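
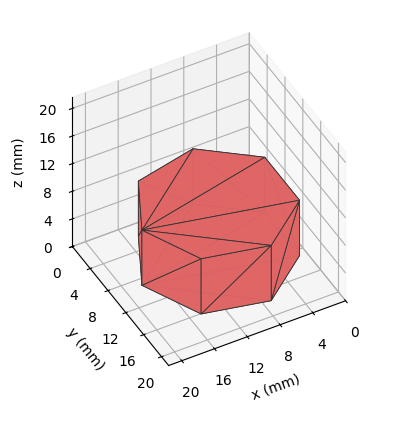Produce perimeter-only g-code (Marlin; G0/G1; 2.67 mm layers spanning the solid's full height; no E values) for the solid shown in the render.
Reading the render: the shape is a regular 7-sided prism (a cylinder approximated with 7 flat sides), circumscribed radius ≈ 9 mm, height ≈ 8 mm (dimensions read to the nearest mm from the axis ticks). For the g-code, the solid's height is divided into equal slices at the stated Δz and each level perimeter traced with G1 moves after a G0 lift.

; perimeter-only toolpath
G21 ; units = mm
G90 ; absolute positioning
G28 ; home
; layer 1
G0 Z2.67
G0 X18.00 Y9.00
G1 X14.61 Y16.04
G1 X7.00 Y17.77
G1 X0.89 Y12.90
G1 X0.89 Y5.10
G1 X7.00 Y0.23
G1 X14.61 Y1.96
G1 X18.00 Y9.00
; layer 2
G0 Z5.33
G0 X18.00 Y9.00
G1 X14.61 Y16.04
G1 X7.00 Y17.77
G1 X0.89 Y12.90
G1 X0.89 Y5.10
G1 X7.00 Y0.23
G1 X14.61 Y1.96
G1 X18.00 Y9.00
; layer 3
G0 Z8.00
G0 X18.00 Y9.00
G1 X14.61 Y16.04
G1 X7.00 Y17.77
G1 X0.89 Y12.90
G1 X0.89 Y5.10
G1 X7.00 Y0.23
G1 X14.61 Y1.96
G1 X18.00 Y9.00
M2 ; end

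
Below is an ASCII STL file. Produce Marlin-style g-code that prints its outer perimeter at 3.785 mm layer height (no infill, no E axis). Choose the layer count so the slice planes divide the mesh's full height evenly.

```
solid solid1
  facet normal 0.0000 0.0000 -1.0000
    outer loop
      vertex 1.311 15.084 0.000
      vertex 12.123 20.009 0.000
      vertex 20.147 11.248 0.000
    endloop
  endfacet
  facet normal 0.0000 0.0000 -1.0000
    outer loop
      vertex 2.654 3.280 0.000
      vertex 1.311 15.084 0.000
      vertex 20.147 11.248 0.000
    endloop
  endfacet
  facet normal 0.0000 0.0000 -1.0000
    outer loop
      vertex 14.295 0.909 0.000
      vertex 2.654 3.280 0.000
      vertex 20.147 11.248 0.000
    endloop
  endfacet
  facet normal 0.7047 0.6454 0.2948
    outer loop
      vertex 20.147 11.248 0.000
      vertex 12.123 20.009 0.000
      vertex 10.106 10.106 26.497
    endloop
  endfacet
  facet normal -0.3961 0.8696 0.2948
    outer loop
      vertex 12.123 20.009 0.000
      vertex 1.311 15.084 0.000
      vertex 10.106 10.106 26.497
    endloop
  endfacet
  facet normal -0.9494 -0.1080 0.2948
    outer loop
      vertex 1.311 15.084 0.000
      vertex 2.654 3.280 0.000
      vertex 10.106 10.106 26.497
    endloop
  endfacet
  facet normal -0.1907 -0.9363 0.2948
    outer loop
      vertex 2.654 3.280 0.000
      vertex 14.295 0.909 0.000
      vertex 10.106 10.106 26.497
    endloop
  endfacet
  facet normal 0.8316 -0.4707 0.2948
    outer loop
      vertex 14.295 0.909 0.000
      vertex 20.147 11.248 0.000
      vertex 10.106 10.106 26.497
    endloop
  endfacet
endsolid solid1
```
; perimeter-only toolpath
G21 ; units = mm
G90 ; absolute positioning
G28 ; home
; layer 1
G0 Z3.785
G0 X18.713 Y11.085
G1 X11.835 Y18.594
G1 X2.567 Y14.373
G1 X3.719 Y4.255
G1 X13.697 Y2.223
G1 X18.713 Y11.085
; layer 2
G0 Z7.571
G0 X17.278 Y10.922
G1 X11.547 Y17.180
G1 X3.824 Y13.662
G1 X4.783 Y5.230
G1 X13.098 Y3.537
G1 X17.278 Y10.922
; layer 3
G0 Z11.356
G0 X15.844 Y10.759
G1 X11.259 Y15.765
G1 X5.080 Y12.951
G1 X5.848 Y6.205
G1 X12.500 Y4.851
G1 X15.844 Y10.759
; layer 4
G0 Z15.141
G0 X14.409 Y10.595
G1 X10.970 Y14.350
G1 X6.337 Y12.239
G1 X6.912 Y7.181
G1 X11.901 Y6.164
G1 X14.409 Y10.595
; layer 5
G0 Z18.926
G0 X12.975 Y10.432
G1 X10.682 Y12.935
G1 X7.593 Y11.528
G1 X7.977 Y8.156
G1 X11.303 Y7.478
G1 X12.975 Y10.432
; layer 6
G0 Z22.712
G0 X11.540 Y10.269
G1 X10.394 Y11.521
G1 X8.850 Y10.817
G1 X9.041 Y9.131
G1 X10.704 Y8.792
G1 X11.540 Y10.269
M2 ; end

The solid is a regular 5-sided pyramid, base circumscribed radius ≈ 10.1 mm, apex at z ≈ 26.5 mm. Slicing at Δz = 3.785 mm — 7 equal slices spanning the solid's height, so layer i sits at z = i·h/7 — gives 6 non-empty perimeters. Each is a 5-segment closed polygon; G0 lifts to the layer z and rapids to the start vertex, then G1 traces the edges. The cross-section shrinks linearly with z (the slice at the apex is degenerate and omitted).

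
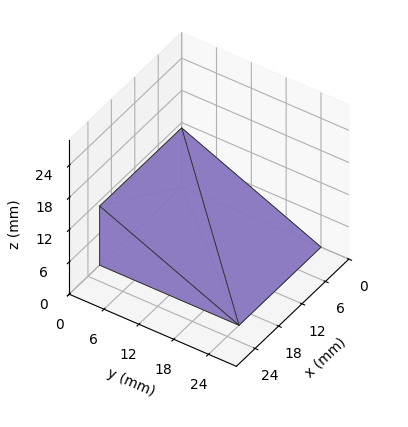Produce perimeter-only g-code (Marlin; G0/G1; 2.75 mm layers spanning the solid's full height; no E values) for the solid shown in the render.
Reading the render: the shape is a wedge (ramp): 21 × 24 mm base, rising to 11 mm along the y=0 edge and sloping linearly to z=0 at y=24 (dimensions read to the nearest mm from the axis ticks). For the g-code, the solid's height is divided into equal slices at the stated Δz and each level perimeter traced with G1 moves after a G0 lift.

; perimeter-only toolpath
G21 ; units = mm
G90 ; absolute positioning
G28 ; home
; layer 1
G0 Z2.75
G0 X0.00 Y0.00
G1 X21.00 Y0.00
G1 X21.00 Y18.00
G1 X0.00 Y18.00
G1 X0.00 Y0.00
; layer 2
G0 Z5.50
G0 X0.00 Y0.00
G1 X21.00 Y0.00
G1 X21.00 Y12.00
G1 X0.00 Y12.00
G1 X0.00 Y0.00
; layer 3
G0 Z8.25
G0 X0.00 Y0.00
G1 X21.00 Y0.00
G1 X21.00 Y6.00
G1 X0.00 Y6.00
G1 X0.00 Y0.00
M2 ; end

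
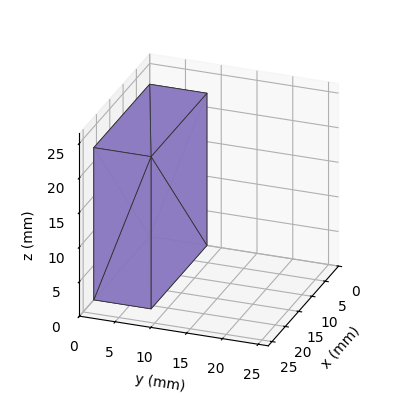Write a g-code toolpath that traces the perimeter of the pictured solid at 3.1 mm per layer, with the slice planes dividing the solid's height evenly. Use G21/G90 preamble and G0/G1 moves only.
Reading the render: the shape is a rectangular box, roughly 21 × 8 mm footprint and 22 mm tall (dimensions read to the nearest mm from the axis ticks). For the g-code, the solid's height is divided into equal slices at the stated Δz and each level perimeter traced with G1 moves after a G0 lift.

; perimeter-only toolpath
G21 ; units = mm
G90 ; absolute positioning
G28 ; home
; layer 1
G0 Z3.1
G0 X0.0 Y0.0
G1 X21.0 Y0.0
G1 X21.0 Y8.0
G1 X0.0 Y8.0
G1 X0.0 Y0.0
; layer 2
G0 Z6.3
G0 X0.0 Y0.0
G1 X21.0 Y0.0
G1 X21.0 Y8.0
G1 X0.0 Y8.0
G1 X0.0 Y0.0
; layer 3
G0 Z9.4
G0 X0.0 Y0.0
G1 X21.0 Y0.0
G1 X21.0 Y8.0
G1 X0.0 Y8.0
G1 X0.0 Y0.0
; layer 4
G0 Z12.6
G0 X0.0 Y0.0
G1 X21.0 Y0.0
G1 X21.0 Y8.0
G1 X0.0 Y8.0
G1 X0.0 Y0.0
; layer 5
G0 Z15.7
G0 X0.0 Y0.0
G1 X21.0 Y0.0
G1 X21.0 Y8.0
G1 X0.0 Y8.0
G1 X0.0 Y0.0
; layer 6
G0 Z18.9
G0 X0.0 Y0.0
G1 X21.0 Y0.0
G1 X21.0 Y8.0
G1 X0.0 Y8.0
G1 X0.0 Y0.0
; layer 7
G0 Z22.0
G0 X0.0 Y0.0
G1 X21.0 Y0.0
G1 X21.0 Y8.0
G1 X0.0 Y8.0
G1 X0.0 Y0.0
M2 ; end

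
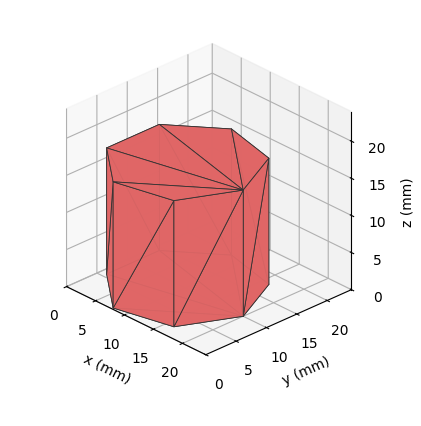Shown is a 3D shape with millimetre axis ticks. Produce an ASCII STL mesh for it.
Reading the render: the shape is a regular 7-sided prism (a cylinder approximated with 7 flat sides), circumscribed radius ≈ 10 mm, height ≈ 17 mm (dimensions read to the nearest mm from the axis ticks). For the STL, each face is triangulated and given an outward normal.

solid part
  facet normal 0.0000 0.0000 -1.0000
    outer loop
      vertex 7.775 19.749 0.000
      vertex 16.235 17.818 0.000
      vertex 20.000 10.000 0.000
    endloop
  endfacet
  facet normal 0.0000 0.0000 -1.0000
    outer loop
      vertex 0.990 14.339 0.000
      vertex 7.775 19.749 0.000
      vertex 20.000 10.000 0.000
    endloop
  endfacet
  facet normal 0.0000 0.0000 -1.0000
    outer loop
      vertex 0.990 5.661 0.000
      vertex 0.990 14.339 0.000
      vertex 20.000 10.000 0.000
    endloop
  endfacet
  facet normal 0.0000 0.0000 -1.0000
    outer loop
      vertex 7.775 0.251 0.000
      vertex 0.990 5.661 0.000
      vertex 20.000 10.000 0.000
    endloop
  endfacet
  facet normal 0.0000 0.0000 -1.0000
    outer loop
      vertex 16.235 2.182 0.000
      vertex 7.775 0.251 0.000
      vertex 20.000 10.000 0.000
    endloop
  endfacet
  facet normal 0.0000 0.0000 1.0000
    outer loop
      vertex 20.000 10.000 17.000
      vertex 16.235 17.818 17.000
      vertex 7.775 19.749 17.000
    endloop
  endfacet
  facet normal 0.0000 0.0000 1.0000
    outer loop
      vertex 20.000 10.000 17.000
      vertex 7.775 19.749 17.000
      vertex 0.990 14.339 17.000
    endloop
  endfacet
  facet normal 0.0000 0.0000 1.0000
    outer loop
      vertex 20.000 10.000 17.000
      vertex 0.990 14.339 17.000
      vertex 0.990 5.661 17.000
    endloop
  endfacet
  facet normal 0.0000 0.0000 1.0000
    outer loop
      vertex 20.000 10.000 17.000
      vertex 0.990 5.661 17.000
      vertex 7.775 0.251 17.000
    endloop
  endfacet
  facet normal 0.0000 0.0000 1.0000
    outer loop
      vertex 20.000 10.000 17.000
      vertex 7.775 0.251 17.000
      vertex 16.235 2.182 17.000
    endloop
  endfacet
  facet normal 0.9010 0.4339 0.0000
    outer loop
      vertex 20.000 10.000 0.000
      vertex 16.235 17.818 0.000
      vertex 16.235 17.818 17.000
    endloop
  endfacet
  facet normal 0.9010 0.4339 0.0000
    outer loop
      vertex 20.000 10.000 0.000
      vertex 16.235 17.818 17.000
      vertex 20.000 10.000 17.000
    endloop
  endfacet
  facet normal 0.2225 0.9749 0.0000
    outer loop
      vertex 16.235 17.818 0.000
      vertex 7.775 19.749 0.000
      vertex 7.775 19.749 17.000
    endloop
  endfacet
  facet normal 0.2225 0.9749 0.0000
    outer loop
      vertex 16.235 17.818 0.000
      vertex 7.775 19.749 17.000
      vertex 16.235 17.818 17.000
    endloop
  endfacet
  facet normal -0.6234 0.7819 0.0000
    outer loop
      vertex 7.775 19.749 0.000
      vertex 0.990 14.339 0.000
      vertex 0.990 14.339 17.000
    endloop
  endfacet
  facet normal -0.6234 0.7819 0.0000
    outer loop
      vertex 7.775 19.749 0.000
      vertex 0.990 14.339 17.000
      vertex 7.775 19.749 17.000
    endloop
  endfacet
  facet normal -1.0000 0.0000 0.0000
    outer loop
      vertex 0.990 14.339 0.000
      vertex 0.990 5.661 0.000
      vertex 0.990 5.661 17.000
    endloop
  endfacet
  facet normal -1.0000 0.0000 0.0000
    outer loop
      vertex 0.990 14.339 0.000
      vertex 0.990 5.661 17.000
      vertex 0.990 14.339 17.000
    endloop
  endfacet
  facet normal -0.6234 -0.7819 0.0000
    outer loop
      vertex 0.990 5.661 0.000
      vertex 7.775 0.251 0.000
      vertex 7.775 0.251 17.000
    endloop
  endfacet
  facet normal -0.6234 -0.7819 0.0000
    outer loop
      vertex 0.990 5.661 0.000
      vertex 7.775 0.251 17.000
      vertex 0.990 5.661 17.000
    endloop
  endfacet
  facet normal 0.2225 -0.9749 0.0000
    outer loop
      vertex 7.775 0.251 0.000
      vertex 16.235 2.182 0.000
      vertex 16.235 2.182 17.000
    endloop
  endfacet
  facet normal 0.2225 -0.9749 0.0000
    outer loop
      vertex 7.775 0.251 0.000
      vertex 16.235 2.182 17.000
      vertex 7.775 0.251 17.000
    endloop
  endfacet
  facet normal 0.9010 -0.4339 0.0000
    outer loop
      vertex 16.235 2.182 0.000
      vertex 20.000 10.000 0.000
      vertex 20.000 10.000 17.000
    endloop
  endfacet
  facet normal 0.9010 -0.4339 0.0000
    outer loop
      vertex 16.235 2.182 0.000
      vertex 20.000 10.000 17.000
      vertex 16.235 2.182 17.000
    endloop
  endfacet
endsolid part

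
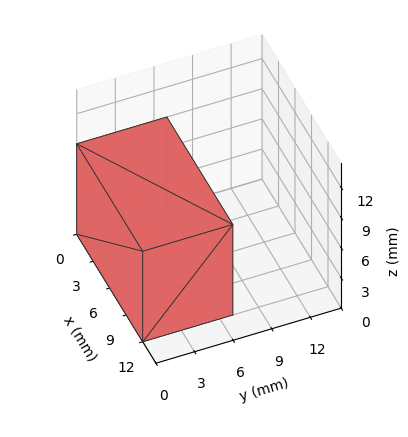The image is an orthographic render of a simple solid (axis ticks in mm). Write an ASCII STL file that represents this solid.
Reading the render: the shape is a rectangular box, roughly 12 × 7 mm footprint and 9 mm tall (dimensions read to the nearest mm from the axis ticks). For the STL, each face is triangulated and given an outward normal.

solid part
  facet normal 0.0000 0.0000 -1.0000
    outer loop
      vertex 12.00 7.00 0.00
      vertex 12.00 0.00 0.00
      vertex 0.00 0.00 0.00
    endloop
  endfacet
  facet normal 0.0000 0.0000 -1.0000
    outer loop
      vertex 0.00 7.00 0.00
      vertex 12.00 7.00 0.00
      vertex 0.00 0.00 0.00
    endloop
  endfacet
  facet normal 0.0000 0.0000 1.0000
    outer loop
      vertex 0.00 0.00 9.00
      vertex 12.00 0.00 9.00
      vertex 12.00 7.00 9.00
    endloop
  endfacet
  facet normal 0.0000 0.0000 1.0000
    outer loop
      vertex 0.00 0.00 9.00
      vertex 12.00 7.00 9.00
      vertex 0.00 7.00 9.00
    endloop
  endfacet
  facet normal 0.0000 -1.0000 0.0000
    outer loop
      vertex 0.00 0.00 0.00
      vertex 12.00 0.00 0.00
      vertex 12.00 0.00 9.00
    endloop
  endfacet
  facet normal 0.0000 -1.0000 0.0000
    outer loop
      vertex 0.00 0.00 0.00
      vertex 12.00 0.00 9.00
      vertex 0.00 0.00 9.00
    endloop
  endfacet
  facet normal 0.0000 1.0000 0.0000
    outer loop
      vertex 12.00 7.00 9.00
      vertex 12.00 7.00 0.00
      vertex 0.00 7.00 0.00
    endloop
  endfacet
  facet normal 0.0000 1.0000 0.0000
    outer loop
      vertex 0.00 7.00 9.00
      vertex 12.00 7.00 9.00
      vertex 0.00 7.00 0.00
    endloop
  endfacet
  facet normal -1.0000 0.0000 0.0000
    outer loop
      vertex 0.00 7.00 9.00
      vertex 0.00 7.00 0.00
      vertex 0.00 0.00 0.00
    endloop
  endfacet
  facet normal -1.0000 0.0000 0.0000
    outer loop
      vertex 0.00 0.00 9.00
      vertex 0.00 7.00 9.00
      vertex 0.00 0.00 0.00
    endloop
  endfacet
  facet normal 1.0000 0.0000 0.0000
    outer loop
      vertex 12.00 0.00 0.00
      vertex 12.00 7.00 0.00
      vertex 12.00 7.00 9.00
    endloop
  endfacet
  facet normal 1.0000 0.0000 0.0000
    outer loop
      vertex 12.00 0.00 0.00
      vertex 12.00 7.00 9.00
      vertex 12.00 0.00 9.00
    endloop
  endfacet
endsolid part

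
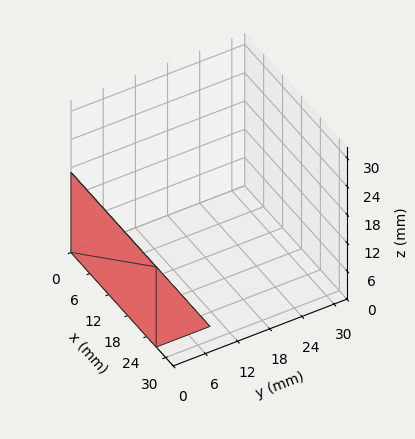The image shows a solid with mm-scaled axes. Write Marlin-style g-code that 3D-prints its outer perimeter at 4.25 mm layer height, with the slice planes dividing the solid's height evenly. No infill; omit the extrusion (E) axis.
Reading the render: the shape is a wedge (ramp): 27 × 10 mm base, rising to 17 mm along the y=0 edge and sloping linearly to z=0 at y=10 (dimensions read to the nearest mm from the axis ticks). For the g-code, the solid's height is divided into equal slices at the stated Δz and each level perimeter traced with G1 moves after a G0 lift.

; perimeter-only toolpath
G21 ; units = mm
G90 ; absolute positioning
G28 ; home
; layer 1
G0 Z4.25
G0 X0.00 Y0.00
G1 X27.00 Y0.00
G1 X27.00 Y7.50
G1 X0.00 Y7.50
G1 X0.00 Y0.00
; layer 2
G0 Z8.50
G0 X0.00 Y0.00
G1 X27.00 Y0.00
G1 X27.00 Y5.00
G1 X0.00 Y5.00
G1 X0.00 Y0.00
; layer 3
G0 Z12.75
G0 X0.00 Y0.00
G1 X27.00 Y0.00
G1 X27.00 Y2.50
G1 X0.00 Y2.50
G1 X0.00 Y0.00
M2 ; end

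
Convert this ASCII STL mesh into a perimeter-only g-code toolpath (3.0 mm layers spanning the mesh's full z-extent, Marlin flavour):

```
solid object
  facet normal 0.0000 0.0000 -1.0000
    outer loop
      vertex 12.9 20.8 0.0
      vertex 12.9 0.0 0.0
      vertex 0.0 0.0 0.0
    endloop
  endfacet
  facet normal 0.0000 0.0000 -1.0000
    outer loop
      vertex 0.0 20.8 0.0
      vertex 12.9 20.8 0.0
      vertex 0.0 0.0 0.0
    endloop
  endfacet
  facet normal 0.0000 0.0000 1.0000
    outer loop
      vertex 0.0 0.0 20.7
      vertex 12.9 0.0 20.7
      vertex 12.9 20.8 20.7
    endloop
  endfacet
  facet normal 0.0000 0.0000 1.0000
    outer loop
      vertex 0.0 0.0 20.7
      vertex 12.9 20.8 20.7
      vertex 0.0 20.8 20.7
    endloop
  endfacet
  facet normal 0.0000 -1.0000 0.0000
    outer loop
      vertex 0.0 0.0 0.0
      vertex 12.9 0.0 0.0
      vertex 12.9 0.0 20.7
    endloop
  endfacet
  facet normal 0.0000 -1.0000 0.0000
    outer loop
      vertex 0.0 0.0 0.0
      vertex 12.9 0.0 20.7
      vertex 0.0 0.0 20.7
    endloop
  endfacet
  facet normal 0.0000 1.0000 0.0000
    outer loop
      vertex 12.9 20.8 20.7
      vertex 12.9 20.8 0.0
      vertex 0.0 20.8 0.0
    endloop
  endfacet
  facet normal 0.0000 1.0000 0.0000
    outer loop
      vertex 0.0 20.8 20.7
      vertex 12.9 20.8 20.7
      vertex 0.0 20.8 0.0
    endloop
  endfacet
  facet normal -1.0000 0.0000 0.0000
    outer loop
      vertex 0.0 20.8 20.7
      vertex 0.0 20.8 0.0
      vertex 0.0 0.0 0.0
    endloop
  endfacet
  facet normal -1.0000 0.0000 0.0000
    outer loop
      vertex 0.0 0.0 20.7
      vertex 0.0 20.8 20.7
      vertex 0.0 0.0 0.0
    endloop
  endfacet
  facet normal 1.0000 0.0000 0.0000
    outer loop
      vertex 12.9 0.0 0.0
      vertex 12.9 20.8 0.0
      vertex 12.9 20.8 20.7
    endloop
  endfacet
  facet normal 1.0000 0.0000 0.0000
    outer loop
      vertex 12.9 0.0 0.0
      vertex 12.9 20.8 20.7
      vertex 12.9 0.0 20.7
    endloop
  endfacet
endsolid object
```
; perimeter-only toolpath
G21 ; units = mm
G90 ; absolute positioning
G28 ; home
; layer 1
G0 Z3.0
G0 X0.0 Y0.0
G1 X12.9 Y0.0
G1 X12.9 Y20.8
G1 X0.0 Y20.8
G1 X0.0 Y0.0
; layer 2
G0 Z5.9
G0 X0.0 Y0.0
G1 X12.9 Y0.0
G1 X12.9 Y20.8
G1 X0.0 Y20.8
G1 X0.0 Y0.0
; layer 3
G0 Z8.9
G0 X0.0 Y0.0
G1 X12.9 Y0.0
G1 X12.9 Y20.8
G1 X0.0 Y20.8
G1 X0.0 Y0.0
; layer 4
G0 Z11.8
G0 X0.0 Y0.0
G1 X12.9 Y0.0
G1 X12.9 Y20.8
G1 X0.0 Y20.8
G1 X0.0 Y0.0
; layer 5
G0 Z14.8
G0 X0.0 Y0.0
G1 X12.9 Y0.0
G1 X12.9 Y20.8
G1 X0.0 Y20.8
G1 X0.0 Y0.0
; layer 6
G0 Z17.7
G0 X0.0 Y0.0
G1 X12.9 Y0.0
G1 X12.9 Y20.8
G1 X0.0 Y20.8
G1 X0.0 Y0.0
; layer 7
G0 Z20.7
G0 X0.0 Y0.0
G1 X12.9 Y0.0
G1 X12.9 Y20.8
G1 X0.0 Y20.8
G1 X0.0 Y0.0
M2 ; end

The solid is a rectangular box, roughly 12.9 × 20.8 mm footprint and 20.7 mm tall. Slicing at Δz = 3.0 mm — 7 equal slices spanning the solid's height, so layer i sits at z = i·h/7 — gives 7 non-empty perimeters. Each is a 4-segment closed polygon; G0 lifts to the layer z and rapids to the start vertex, then G1 traces the edges.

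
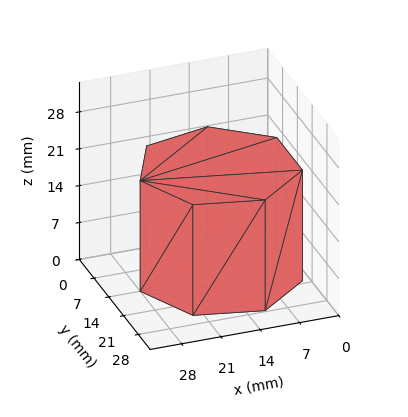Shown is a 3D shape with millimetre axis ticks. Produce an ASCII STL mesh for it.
Reading the render: the shape is a regular 7-sided prism (a cylinder approximated with 7 flat sides), circumscribed radius ≈ 14 mm, height ≈ 21 mm (dimensions read to the nearest mm from the axis ticks). For the STL, each face is triangulated and given an outward normal.

solid part
  facet normal 0.0000 0.0000 -1.0000
    outer loop
      vertex 10.885 27.649 0.000
      vertex 22.729 24.946 0.000
      vertex 28.000 14.000 0.000
    endloop
  endfacet
  facet normal 0.0000 0.0000 -1.0000
    outer loop
      vertex 1.386 20.074 0.000
      vertex 10.885 27.649 0.000
      vertex 28.000 14.000 0.000
    endloop
  endfacet
  facet normal 0.0000 0.0000 -1.0000
    outer loop
      vertex 1.386 7.926 0.000
      vertex 1.386 20.074 0.000
      vertex 28.000 14.000 0.000
    endloop
  endfacet
  facet normal 0.0000 0.0000 -1.0000
    outer loop
      vertex 10.885 0.351 0.000
      vertex 1.386 7.926 0.000
      vertex 28.000 14.000 0.000
    endloop
  endfacet
  facet normal 0.0000 0.0000 -1.0000
    outer loop
      vertex 22.729 3.054 0.000
      vertex 10.885 0.351 0.000
      vertex 28.000 14.000 0.000
    endloop
  endfacet
  facet normal 0.0000 0.0000 1.0000
    outer loop
      vertex 28.000 14.000 21.000
      vertex 22.729 24.946 21.000
      vertex 10.885 27.649 21.000
    endloop
  endfacet
  facet normal 0.0000 0.0000 1.0000
    outer loop
      vertex 28.000 14.000 21.000
      vertex 10.885 27.649 21.000
      vertex 1.386 20.074 21.000
    endloop
  endfacet
  facet normal 0.0000 0.0000 1.0000
    outer loop
      vertex 28.000 14.000 21.000
      vertex 1.386 20.074 21.000
      vertex 1.386 7.926 21.000
    endloop
  endfacet
  facet normal 0.0000 0.0000 1.0000
    outer loop
      vertex 28.000 14.000 21.000
      vertex 1.386 7.926 21.000
      vertex 10.885 0.351 21.000
    endloop
  endfacet
  facet normal 0.0000 0.0000 1.0000
    outer loop
      vertex 28.000 14.000 21.000
      vertex 10.885 0.351 21.000
      vertex 22.729 3.054 21.000
    endloop
  endfacet
  facet normal 0.9010 0.4339 0.0000
    outer loop
      vertex 28.000 14.000 0.000
      vertex 22.729 24.946 0.000
      vertex 22.729 24.946 21.000
    endloop
  endfacet
  facet normal 0.9010 0.4339 0.0000
    outer loop
      vertex 28.000 14.000 0.000
      vertex 22.729 24.946 21.000
      vertex 28.000 14.000 21.000
    endloop
  endfacet
  facet normal 0.2225 0.9749 0.0000
    outer loop
      vertex 22.729 24.946 0.000
      vertex 10.885 27.649 0.000
      vertex 10.885 27.649 21.000
    endloop
  endfacet
  facet normal 0.2225 0.9749 0.0000
    outer loop
      vertex 22.729 24.946 0.000
      vertex 10.885 27.649 21.000
      vertex 22.729 24.946 21.000
    endloop
  endfacet
  facet normal -0.6235 0.7818 0.0000
    outer loop
      vertex 10.885 27.649 0.000
      vertex 1.386 20.074 0.000
      vertex 1.386 20.074 21.000
    endloop
  endfacet
  facet normal -0.6235 0.7818 0.0000
    outer loop
      vertex 10.885 27.649 0.000
      vertex 1.386 20.074 21.000
      vertex 10.885 27.649 21.000
    endloop
  endfacet
  facet normal -1.0000 0.0000 0.0000
    outer loop
      vertex 1.386 20.074 0.000
      vertex 1.386 7.926 0.000
      vertex 1.386 7.926 21.000
    endloop
  endfacet
  facet normal -1.0000 0.0000 0.0000
    outer loop
      vertex 1.386 20.074 0.000
      vertex 1.386 7.926 21.000
      vertex 1.386 20.074 21.000
    endloop
  endfacet
  facet normal -0.6235 -0.7818 0.0000
    outer loop
      vertex 1.386 7.926 0.000
      vertex 10.885 0.351 0.000
      vertex 10.885 0.351 21.000
    endloop
  endfacet
  facet normal -0.6235 -0.7818 0.0000
    outer loop
      vertex 1.386 7.926 0.000
      vertex 10.885 0.351 21.000
      vertex 1.386 7.926 21.000
    endloop
  endfacet
  facet normal 0.2225 -0.9749 0.0000
    outer loop
      vertex 10.885 0.351 0.000
      vertex 22.729 3.054 0.000
      vertex 22.729 3.054 21.000
    endloop
  endfacet
  facet normal 0.2225 -0.9749 0.0000
    outer loop
      vertex 10.885 0.351 0.000
      vertex 22.729 3.054 21.000
      vertex 10.885 0.351 21.000
    endloop
  endfacet
  facet normal 0.9010 -0.4339 0.0000
    outer loop
      vertex 22.729 3.054 0.000
      vertex 28.000 14.000 0.000
      vertex 28.000 14.000 21.000
    endloop
  endfacet
  facet normal 0.9010 -0.4339 0.0000
    outer loop
      vertex 22.729 3.054 0.000
      vertex 28.000 14.000 21.000
      vertex 22.729 3.054 21.000
    endloop
  endfacet
endsolid part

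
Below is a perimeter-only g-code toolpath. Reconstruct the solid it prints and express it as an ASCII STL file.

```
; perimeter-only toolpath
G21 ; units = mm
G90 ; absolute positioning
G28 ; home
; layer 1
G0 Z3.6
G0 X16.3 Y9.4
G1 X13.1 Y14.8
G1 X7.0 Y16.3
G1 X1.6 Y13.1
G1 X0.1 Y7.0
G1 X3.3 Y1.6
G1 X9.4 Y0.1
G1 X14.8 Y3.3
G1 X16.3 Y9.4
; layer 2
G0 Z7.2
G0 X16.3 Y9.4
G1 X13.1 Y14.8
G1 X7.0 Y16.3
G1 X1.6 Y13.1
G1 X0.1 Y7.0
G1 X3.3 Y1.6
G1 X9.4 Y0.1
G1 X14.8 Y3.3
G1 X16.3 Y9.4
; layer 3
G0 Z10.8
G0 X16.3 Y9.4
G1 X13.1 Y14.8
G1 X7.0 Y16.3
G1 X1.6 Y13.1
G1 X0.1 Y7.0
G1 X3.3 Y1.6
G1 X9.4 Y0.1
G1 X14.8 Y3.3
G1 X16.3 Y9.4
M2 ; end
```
solid part
  facet normal 0.0000 0.0000 -1.0000
    outer loop
      vertex 7.0 16.3 0.0
      vertex 13.1 14.8 0.0
      vertex 16.3 9.4 0.0
    endloop
  endfacet
  facet normal 0.0000 0.0000 -1.0000
    outer loop
      vertex 1.6 13.1 0.0
      vertex 7.0 16.3 0.0
      vertex 16.3 9.4 0.0
    endloop
  endfacet
  facet normal 0.0000 0.0000 -1.0000
    outer loop
      vertex 0.1 7.0 0.0
      vertex 1.6 13.1 0.0
      vertex 16.3 9.4 0.0
    endloop
  endfacet
  facet normal 0.0000 0.0000 -1.0000
    outer loop
      vertex 3.3 1.6 0.0
      vertex 0.1 7.0 0.0
      vertex 16.3 9.4 0.0
    endloop
  endfacet
  facet normal 0.0000 0.0000 -1.0000
    outer loop
      vertex 9.4 0.1 0.0
      vertex 3.3 1.6 0.0
      vertex 16.3 9.4 0.0
    endloop
  endfacet
  facet normal 0.0000 0.0000 -1.0000
    outer loop
      vertex 14.8 3.3 0.0
      vertex 9.4 0.1 0.0
      vertex 16.3 9.4 0.0
    endloop
  endfacet
  facet normal 0.0000 0.0000 1.0000
    outer loop
      vertex 16.3 9.4 10.8
      vertex 13.1 14.8 10.8
      vertex 7.0 16.3 10.8
    endloop
  endfacet
  facet normal 0.0000 0.0000 1.0000
    outer loop
      vertex 16.3 9.4 10.8
      vertex 7.0 16.3 10.8
      vertex 1.6 13.1 10.8
    endloop
  endfacet
  facet normal 0.0000 0.0000 1.0000
    outer loop
      vertex 16.3 9.4 10.8
      vertex 1.6 13.1 10.8
      vertex 0.1 7.0 10.8
    endloop
  endfacet
  facet normal 0.0000 0.0000 1.0000
    outer loop
      vertex 16.3 9.4 10.8
      vertex 0.1 7.0 10.8
      vertex 3.3 1.6 10.8
    endloop
  endfacet
  facet normal 0.0000 0.0000 1.0000
    outer loop
      vertex 16.3 9.4 10.8
      vertex 3.3 1.6 10.8
      vertex 9.4 0.1 10.8
    endloop
  endfacet
  facet normal 0.0000 0.0000 1.0000
    outer loop
      vertex 16.3 9.4 10.8
      vertex 9.4 0.1 10.8
      vertex 14.8 3.3 10.8
    endloop
  endfacet
  facet normal 0.8603 0.5098 0.0000
    outer loop
      vertex 16.3 9.4 0.0
      vertex 13.1 14.8 0.0
      vertex 13.1 14.8 10.8
    endloop
  endfacet
  facet normal 0.8603 0.5098 0.0000
    outer loop
      vertex 16.3 9.4 0.0
      vertex 13.1 14.8 10.8
      vertex 16.3 9.4 10.8
    endloop
  endfacet
  facet normal 0.2388 0.9711 0.0000
    outer loop
      vertex 13.1 14.8 0.0
      vertex 7.0 16.3 0.0
      vertex 7.0 16.3 10.8
    endloop
  endfacet
  facet normal 0.2388 0.9711 0.0000
    outer loop
      vertex 13.1 14.8 0.0
      vertex 7.0 16.3 10.8
      vertex 13.1 14.8 10.8
    endloop
  endfacet
  facet normal -0.5098 0.8603 0.0000
    outer loop
      vertex 7.0 16.3 0.0
      vertex 1.6 13.1 0.0
      vertex 1.6 13.1 10.8
    endloop
  endfacet
  facet normal -0.5098 0.8603 0.0000
    outer loop
      vertex 7.0 16.3 0.0
      vertex 1.6 13.1 10.8
      vertex 7.0 16.3 10.8
    endloop
  endfacet
  facet normal -0.9711 0.2388 0.0000
    outer loop
      vertex 1.6 13.1 0.0
      vertex 0.1 7.0 0.0
      vertex 0.1 7.0 10.8
    endloop
  endfacet
  facet normal -0.9711 0.2388 0.0000
    outer loop
      vertex 1.6 13.1 0.0
      vertex 0.1 7.0 10.8
      vertex 1.6 13.1 10.8
    endloop
  endfacet
  facet normal -0.8603 -0.5098 0.0000
    outer loop
      vertex 0.1 7.0 0.0
      vertex 3.3 1.6 0.0
      vertex 3.3 1.6 10.8
    endloop
  endfacet
  facet normal -0.8603 -0.5098 0.0000
    outer loop
      vertex 0.1 7.0 0.0
      vertex 3.3 1.6 10.8
      vertex 0.1 7.0 10.8
    endloop
  endfacet
  facet normal -0.2388 -0.9711 0.0000
    outer loop
      vertex 3.3 1.6 0.0
      vertex 9.4 0.1 0.0
      vertex 9.4 0.1 10.8
    endloop
  endfacet
  facet normal -0.2388 -0.9711 0.0000
    outer loop
      vertex 3.3 1.6 0.0
      vertex 9.4 0.1 10.8
      vertex 3.3 1.6 10.8
    endloop
  endfacet
  facet normal 0.5098 -0.8603 0.0000
    outer loop
      vertex 9.4 0.1 0.0
      vertex 14.8 3.3 0.0
      vertex 14.8 3.3 10.8
    endloop
  endfacet
  facet normal 0.5098 -0.8603 0.0000
    outer loop
      vertex 9.4 0.1 0.0
      vertex 14.8 3.3 10.8
      vertex 9.4 0.1 10.8
    endloop
  endfacet
  facet normal 0.9711 -0.2388 0.0000
    outer loop
      vertex 14.8 3.3 0.0
      vertex 16.3 9.4 0.0
      vertex 16.3 9.4 10.8
    endloop
  endfacet
  facet normal 0.9711 -0.2388 0.0000
    outer loop
      vertex 14.8 3.3 0.0
      vertex 16.3 9.4 10.8
      vertex 14.8 3.3 10.8
    endloop
  endfacet
endsolid part

The G0 Z moves step by Δz≈3.6 mm. Every layer's G1 loop is the same polygon, so the solid is a straight extrusion of it from z=0 to z≈10.8. Closing with flat bottom and top caps and triangulating gives 28 facets — a regular 8-sided prism (a cylinder approximated with 8 flat sides), circumscribed radius ≈ 8.2 mm, height ≈ 10.8 mm.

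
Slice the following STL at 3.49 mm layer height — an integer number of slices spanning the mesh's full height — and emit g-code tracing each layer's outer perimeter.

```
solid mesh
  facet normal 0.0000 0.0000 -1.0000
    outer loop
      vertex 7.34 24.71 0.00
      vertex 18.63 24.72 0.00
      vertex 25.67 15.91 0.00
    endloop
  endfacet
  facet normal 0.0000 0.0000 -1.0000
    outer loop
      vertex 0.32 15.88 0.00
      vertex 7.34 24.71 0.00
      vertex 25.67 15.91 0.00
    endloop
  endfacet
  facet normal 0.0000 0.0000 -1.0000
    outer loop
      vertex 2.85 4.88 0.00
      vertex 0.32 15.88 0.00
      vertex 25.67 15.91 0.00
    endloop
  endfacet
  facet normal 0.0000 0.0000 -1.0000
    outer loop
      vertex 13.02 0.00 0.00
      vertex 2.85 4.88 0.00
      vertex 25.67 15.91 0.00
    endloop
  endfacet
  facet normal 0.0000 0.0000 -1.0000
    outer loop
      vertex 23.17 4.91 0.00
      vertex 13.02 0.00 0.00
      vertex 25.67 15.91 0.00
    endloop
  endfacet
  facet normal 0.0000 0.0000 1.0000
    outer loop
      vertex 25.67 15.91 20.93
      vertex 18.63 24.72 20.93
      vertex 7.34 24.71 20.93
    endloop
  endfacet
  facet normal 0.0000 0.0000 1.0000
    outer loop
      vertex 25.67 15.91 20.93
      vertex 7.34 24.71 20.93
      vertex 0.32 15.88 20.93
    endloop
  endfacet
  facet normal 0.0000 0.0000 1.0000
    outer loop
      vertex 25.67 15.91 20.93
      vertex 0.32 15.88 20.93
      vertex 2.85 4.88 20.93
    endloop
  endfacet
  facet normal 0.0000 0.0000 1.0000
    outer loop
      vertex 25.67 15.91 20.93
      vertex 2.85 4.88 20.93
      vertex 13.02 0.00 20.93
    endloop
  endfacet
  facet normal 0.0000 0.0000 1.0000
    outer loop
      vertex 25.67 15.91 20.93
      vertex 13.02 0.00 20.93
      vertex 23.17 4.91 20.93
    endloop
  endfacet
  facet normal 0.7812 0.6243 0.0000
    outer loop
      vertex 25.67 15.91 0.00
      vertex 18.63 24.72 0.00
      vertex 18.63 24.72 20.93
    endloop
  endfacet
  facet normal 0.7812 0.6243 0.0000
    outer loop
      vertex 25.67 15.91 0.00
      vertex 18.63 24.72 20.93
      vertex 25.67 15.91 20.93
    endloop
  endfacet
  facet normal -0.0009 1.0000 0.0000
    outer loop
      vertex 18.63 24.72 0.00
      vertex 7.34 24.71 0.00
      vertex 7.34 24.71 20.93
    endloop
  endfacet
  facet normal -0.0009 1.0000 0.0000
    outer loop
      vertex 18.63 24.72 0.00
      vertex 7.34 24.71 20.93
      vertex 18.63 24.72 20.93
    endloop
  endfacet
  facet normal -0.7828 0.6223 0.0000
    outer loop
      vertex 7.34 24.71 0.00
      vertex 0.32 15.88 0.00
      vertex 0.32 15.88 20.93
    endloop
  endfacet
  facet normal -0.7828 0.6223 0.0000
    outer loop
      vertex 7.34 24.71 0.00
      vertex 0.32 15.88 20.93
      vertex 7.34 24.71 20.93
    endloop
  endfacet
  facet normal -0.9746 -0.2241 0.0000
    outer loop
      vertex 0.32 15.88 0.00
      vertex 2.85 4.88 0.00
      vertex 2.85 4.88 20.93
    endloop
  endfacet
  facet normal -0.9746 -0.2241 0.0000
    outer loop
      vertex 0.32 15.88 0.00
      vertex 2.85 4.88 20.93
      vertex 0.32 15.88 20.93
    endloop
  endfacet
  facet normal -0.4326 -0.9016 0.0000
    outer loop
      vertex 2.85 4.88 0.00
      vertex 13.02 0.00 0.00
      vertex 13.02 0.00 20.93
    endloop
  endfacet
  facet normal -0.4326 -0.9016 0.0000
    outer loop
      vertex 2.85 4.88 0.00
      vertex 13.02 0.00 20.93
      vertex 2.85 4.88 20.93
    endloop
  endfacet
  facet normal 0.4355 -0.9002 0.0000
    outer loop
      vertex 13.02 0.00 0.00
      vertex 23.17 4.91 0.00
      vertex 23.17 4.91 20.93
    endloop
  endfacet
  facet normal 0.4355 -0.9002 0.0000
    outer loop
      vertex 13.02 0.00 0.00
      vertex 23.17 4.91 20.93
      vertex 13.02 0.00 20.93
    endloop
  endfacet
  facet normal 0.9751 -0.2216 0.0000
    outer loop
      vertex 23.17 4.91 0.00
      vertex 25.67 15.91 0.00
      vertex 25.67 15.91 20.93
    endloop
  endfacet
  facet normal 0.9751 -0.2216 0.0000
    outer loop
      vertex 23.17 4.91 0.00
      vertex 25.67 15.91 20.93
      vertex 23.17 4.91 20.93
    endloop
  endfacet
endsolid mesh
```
; perimeter-only toolpath
G21 ; units = mm
G90 ; absolute positioning
G28 ; home
; layer 1
G0 Z3.49
G0 X25.67 Y15.91
G1 X18.63 Y24.72
G1 X7.34 Y24.71
G1 X0.32 Y15.88
G1 X2.85 Y4.88
G1 X13.02 Y0.00
G1 X23.17 Y4.91
G1 X25.67 Y15.91
; layer 2
G0 Z6.98
G0 X25.67 Y15.91
G1 X18.63 Y24.72
G1 X7.34 Y24.71
G1 X0.32 Y15.88
G1 X2.85 Y4.88
G1 X13.02 Y0.00
G1 X23.17 Y4.91
G1 X25.67 Y15.91
; layer 3
G0 Z10.46
G0 X25.67 Y15.91
G1 X18.63 Y24.72
G1 X7.34 Y24.71
G1 X0.32 Y15.88
G1 X2.85 Y4.88
G1 X13.02 Y0.00
G1 X23.17 Y4.91
G1 X25.67 Y15.91
; layer 4
G0 Z13.95
G0 X25.67 Y15.91
G1 X18.63 Y24.72
G1 X7.34 Y24.71
G1 X0.32 Y15.88
G1 X2.85 Y4.88
G1 X13.02 Y0.00
G1 X23.17 Y4.91
G1 X25.67 Y15.91
; layer 5
G0 Z17.44
G0 X25.67 Y15.91
G1 X18.63 Y24.72
G1 X7.34 Y24.71
G1 X0.32 Y15.88
G1 X2.85 Y4.88
G1 X13.02 Y0.00
G1 X23.17 Y4.91
G1 X25.67 Y15.91
; layer 6
G0 Z20.93
G0 X25.67 Y15.91
G1 X18.63 Y24.72
G1 X7.34 Y24.71
G1 X0.32 Y15.88
G1 X2.85 Y4.88
G1 X13.02 Y0.00
G1 X23.17 Y4.91
G1 X25.67 Y15.91
M2 ; end

The solid is a regular 7-sided prism (a cylinder approximated with 7 flat sides), circumscribed radius ≈ 13 mm, height ≈ 20.9 mm. Slicing at Δz = 3.49 mm — 6 equal slices spanning the solid's height, so layer i sits at z = i·h/6 — gives 6 non-empty perimeters. Each is a 7-segment closed polygon; G0 lifts to the layer z and rapids to the start vertex, then G1 traces the edges.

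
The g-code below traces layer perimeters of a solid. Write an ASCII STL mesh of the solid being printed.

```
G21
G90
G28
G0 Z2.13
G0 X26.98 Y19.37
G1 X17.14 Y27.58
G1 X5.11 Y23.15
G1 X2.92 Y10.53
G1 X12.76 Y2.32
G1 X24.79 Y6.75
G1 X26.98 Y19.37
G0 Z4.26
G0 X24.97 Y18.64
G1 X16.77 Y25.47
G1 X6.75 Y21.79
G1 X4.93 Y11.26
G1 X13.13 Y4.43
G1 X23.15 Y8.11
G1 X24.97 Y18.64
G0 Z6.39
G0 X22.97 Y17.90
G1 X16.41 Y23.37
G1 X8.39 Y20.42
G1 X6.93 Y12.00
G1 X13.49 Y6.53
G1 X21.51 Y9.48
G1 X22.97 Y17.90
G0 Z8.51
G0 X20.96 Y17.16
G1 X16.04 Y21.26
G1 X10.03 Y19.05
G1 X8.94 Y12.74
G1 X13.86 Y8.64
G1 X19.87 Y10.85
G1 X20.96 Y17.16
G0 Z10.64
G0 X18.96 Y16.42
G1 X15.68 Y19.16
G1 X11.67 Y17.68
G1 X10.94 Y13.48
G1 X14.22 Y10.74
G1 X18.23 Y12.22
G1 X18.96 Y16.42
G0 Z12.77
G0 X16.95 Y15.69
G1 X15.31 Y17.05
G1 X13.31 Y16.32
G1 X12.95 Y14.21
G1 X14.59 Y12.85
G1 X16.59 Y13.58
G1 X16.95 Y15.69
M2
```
solid part
  facet normal 0.0000 0.0000 -1.0000
    outer loop
      vertex 3.47 24.52 0.00
      vertex 17.50 29.68 0.00
      vertex 28.98 20.11 0.00
    endloop
  endfacet
  facet normal 0.0000 0.0000 -1.0000
    outer loop
      vertex 0.92 9.79 0.00
      vertex 3.47 24.52 0.00
      vertex 28.98 20.11 0.00
    endloop
  endfacet
  facet normal 0.0000 0.0000 -1.0000
    outer loop
      vertex 12.40 0.22 0.00
      vertex 0.92 9.79 0.00
      vertex 28.98 20.11 0.00
    endloop
  endfacet
  facet normal 0.0000 0.0000 -1.0000
    outer loop
      vertex 26.43 5.38 0.00
      vertex 12.40 0.22 0.00
      vertex 28.98 20.11 0.00
    endloop
  endfacet
  facet normal 0.4833 0.5798 0.6559
    outer loop
      vertex 28.98 20.11 0.00
      vertex 17.50 29.68 0.00
      vertex 14.95 14.95 14.90
    endloop
  endfacet
  facet normal -0.2606 0.7085 0.6558
    outer loop
      vertex 17.50 29.68 0.00
      vertex 3.47 24.52 0.00
      vertex 14.95 14.95 14.90
    endloop
  endfacet
  facet normal -0.7439 0.1288 0.6558
    outer loop
      vertex 3.47 24.52 0.00
      vertex 0.92 9.79 0.00
      vertex 14.95 14.95 14.90
    endloop
  endfacet
  facet normal -0.4833 -0.5798 0.6559
    outer loop
      vertex 0.92 9.79 0.00
      vertex 12.40 0.22 0.00
      vertex 14.95 14.95 14.90
    endloop
  endfacet
  facet normal 0.2606 -0.7085 0.6558
    outer loop
      vertex 12.40 0.22 0.00
      vertex 26.43 5.38 0.00
      vertex 14.95 14.95 14.90
    endloop
  endfacet
  facet normal 0.7439 -0.1288 0.6558
    outer loop
      vertex 26.43 5.38 0.00
      vertex 28.98 20.11 0.00
      vertex 14.95 14.95 14.90
    endloop
  endfacet
endsolid part

The G0 Z moves step by Δz≈2.13 mm. The G1 loops shrink linearly with z, so the solid tapers from its base footprint up to z≈14.9. Closing with a flat bottom cap and the tapered top and triangulating gives 10 facets — a regular 6-sided pyramid, base circumscribed radius ≈ 14.9 mm, apex at z ≈ 14.9 mm.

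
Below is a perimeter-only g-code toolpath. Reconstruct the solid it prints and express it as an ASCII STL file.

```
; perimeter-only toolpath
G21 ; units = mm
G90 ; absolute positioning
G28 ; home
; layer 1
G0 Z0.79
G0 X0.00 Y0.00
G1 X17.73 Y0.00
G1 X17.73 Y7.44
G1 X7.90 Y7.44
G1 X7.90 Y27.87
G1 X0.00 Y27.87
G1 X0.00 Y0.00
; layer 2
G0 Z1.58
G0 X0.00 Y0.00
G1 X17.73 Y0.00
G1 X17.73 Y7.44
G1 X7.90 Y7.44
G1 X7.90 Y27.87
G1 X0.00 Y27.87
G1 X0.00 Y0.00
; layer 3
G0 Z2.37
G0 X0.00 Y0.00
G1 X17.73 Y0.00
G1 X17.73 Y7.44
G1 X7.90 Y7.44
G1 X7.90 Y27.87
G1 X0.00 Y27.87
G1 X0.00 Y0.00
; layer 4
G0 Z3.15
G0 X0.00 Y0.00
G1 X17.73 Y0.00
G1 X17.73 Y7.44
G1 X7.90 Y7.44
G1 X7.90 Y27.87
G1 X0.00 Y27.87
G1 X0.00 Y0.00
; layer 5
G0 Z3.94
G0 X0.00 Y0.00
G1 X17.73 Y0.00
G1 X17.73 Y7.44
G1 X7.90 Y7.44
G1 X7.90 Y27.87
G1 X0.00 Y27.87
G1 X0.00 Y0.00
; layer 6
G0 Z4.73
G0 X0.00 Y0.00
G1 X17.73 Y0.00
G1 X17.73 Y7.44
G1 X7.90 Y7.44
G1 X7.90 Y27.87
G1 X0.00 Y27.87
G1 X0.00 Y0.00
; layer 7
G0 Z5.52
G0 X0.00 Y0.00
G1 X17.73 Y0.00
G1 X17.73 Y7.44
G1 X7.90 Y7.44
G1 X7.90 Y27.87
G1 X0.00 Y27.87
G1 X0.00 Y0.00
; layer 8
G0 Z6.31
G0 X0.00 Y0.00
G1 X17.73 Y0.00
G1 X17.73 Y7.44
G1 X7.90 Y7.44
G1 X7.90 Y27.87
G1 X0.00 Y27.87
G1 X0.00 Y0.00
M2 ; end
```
solid part
  facet normal 0.0000 0.0000 -1.0000
    outer loop
      vertex 17.73 7.44 0.00
      vertex 17.73 0.00 0.00
      vertex 0.00 0.00 0.00
    endloop
  endfacet
  facet normal 0.0000 0.0000 -1.0000
    outer loop
      vertex 7.90 7.44 0.00
      vertex 17.73 7.44 0.00
      vertex 0.00 0.00 0.00
    endloop
  endfacet
  facet normal 0.0000 0.0000 -1.0000
    outer loop
      vertex 7.90 27.87 0.00
      vertex 7.90 7.44 0.00
      vertex 0.00 0.00 0.00
    endloop
  endfacet
  facet normal 0.0000 0.0000 -1.0000
    outer loop
      vertex 0.00 27.87 0.00
      vertex 7.90 27.87 0.00
      vertex 0.00 0.00 0.00
    endloop
  endfacet
  facet normal 0.0000 0.0000 1.0000
    outer loop
      vertex 0.00 0.00 6.31
      vertex 17.73 0.00 6.31
      vertex 17.73 7.44 6.31
    endloop
  endfacet
  facet normal 0.0000 0.0000 1.0000
    outer loop
      vertex 0.00 0.00 6.31
      vertex 17.73 7.44 6.31
      vertex 7.90 7.44 6.31
    endloop
  endfacet
  facet normal 0.0000 0.0000 1.0000
    outer loop
      vertex 0.00 0.00 6.31
      vertex 7.90 7.44 6.31
      vertex 7.90 27.87 6.31
    endloop
  endfacet
  facet normal 0.0000 0.0000 1.0000
    outer loop
      vertex 0.00 0.00 6.31
      vertex 7.90 27.87 6.31
      vertex 0.00 27.87 6.31
    endloop
  endfacet
  facet normal 0.0000 -1.0000 0.0000
    outer loop
      vertex 0.00 0.00 0.00
      vertex 17.73 0.00 0.00
      vertex 17.73 0.00 6.31
    endloop
  endfacet
  facet normal 0.0000 -1.0000 0.0000
    outer loop
      vertex 0.00 0.00 0.00
      vertex 17.73 0.00 6.31
      vertex 0.00 0.00 6.31
    endloop
  endfacet
  facet normal 1.0000 0.0000 0.0000
    outer loop
      vertex 17.73 0.00 0.00
      vertex 17.73 7.44 0.00
      vertex 17.73 7.44 6.31
    endloop
  endfacet
  facet normal 1.0000 0.0000 0.0000
    outer loop
      vertex 17.73 0.00 0.00
      vertex 17.73 7.44 6.31
      vertex 17.73 0.00 6.31
    endloop
  endfacet
  facet normal 0.0000 1.0000 0.0000
    outer loop
      vertex 17.73 7.44 0.00
      vertex 7.90 7.44 0.00
      vertex 7.90 7.44 6.31
    endloop
  endfacet
  facet normal 0.0000 1.0000 0.0000
    outer loop
      vertex 17.73 7.44 0.00
      vertex 7.90 7.44 6.31
      vertex 17.73 7.44 6.31
    endloop
  endfacet
  facet normal 1.0000 0.0000 0.0000
    outer loop
      vertex 7.90 7.44 0.00
      vertex 7.90 27.87 0.00
      vertex 7.90 27.87 6.31
    endloop
  endfacet
  facet normal 1.0000 0.0000 0.0000
    outer loop
      vertex 7.90 7.44 0.00
      vertex 7.90 27.87 6.31
      vertex 7.90 7.44 6.31
    endloop
  endfacet
  facet normal 0.0000 1.0000 0.0000
    outer loop
      vertex 7.90 27.87 0.00
      vertex 0.00 27.87 0.00
      vertex 0.00 27.87 6.31
    endloop
  endfacet
  facet normal 0.0000 1.0000 0.0000
    outer loop
      vertex 7.90 27.87 0.00
      vertex 0.00 27.87 6.31
      vertex 7.90 27.87 6.31
    endloop
  endfacet
  facet normal -1.0000 0.0000 0.0000
    outer loop
      vertex 0.00 27.87 0.00
      vertex 0.00 0.00 0.00
      vertex 0.00 0.00 6.31
    endloop
  endfacet
  facet normal -1.0000 0.0000 0.0000
    outer loop
      vertex 0.00 27.87 0.00
      vertex 0.00 0.00 6.31
      vertex 0.00 27.87 6.31
    endloop
  endfacet
endsolid part

The G0 Z moves step by Δz≈0.79 mm. Every layer's G1 loop is the same polygon, so the solid is a straight extrusion of it from z=0 to z≈6.31. Closing with flat bottom and top caps and triangulating gives 20 facets — an L-shaped prism: outer 17.7 × 27.9 mm, arm thicknesses ≈ 7.44 mm (horizontal) and 7.9 mm (vertical), extruded 6.31 mm in z.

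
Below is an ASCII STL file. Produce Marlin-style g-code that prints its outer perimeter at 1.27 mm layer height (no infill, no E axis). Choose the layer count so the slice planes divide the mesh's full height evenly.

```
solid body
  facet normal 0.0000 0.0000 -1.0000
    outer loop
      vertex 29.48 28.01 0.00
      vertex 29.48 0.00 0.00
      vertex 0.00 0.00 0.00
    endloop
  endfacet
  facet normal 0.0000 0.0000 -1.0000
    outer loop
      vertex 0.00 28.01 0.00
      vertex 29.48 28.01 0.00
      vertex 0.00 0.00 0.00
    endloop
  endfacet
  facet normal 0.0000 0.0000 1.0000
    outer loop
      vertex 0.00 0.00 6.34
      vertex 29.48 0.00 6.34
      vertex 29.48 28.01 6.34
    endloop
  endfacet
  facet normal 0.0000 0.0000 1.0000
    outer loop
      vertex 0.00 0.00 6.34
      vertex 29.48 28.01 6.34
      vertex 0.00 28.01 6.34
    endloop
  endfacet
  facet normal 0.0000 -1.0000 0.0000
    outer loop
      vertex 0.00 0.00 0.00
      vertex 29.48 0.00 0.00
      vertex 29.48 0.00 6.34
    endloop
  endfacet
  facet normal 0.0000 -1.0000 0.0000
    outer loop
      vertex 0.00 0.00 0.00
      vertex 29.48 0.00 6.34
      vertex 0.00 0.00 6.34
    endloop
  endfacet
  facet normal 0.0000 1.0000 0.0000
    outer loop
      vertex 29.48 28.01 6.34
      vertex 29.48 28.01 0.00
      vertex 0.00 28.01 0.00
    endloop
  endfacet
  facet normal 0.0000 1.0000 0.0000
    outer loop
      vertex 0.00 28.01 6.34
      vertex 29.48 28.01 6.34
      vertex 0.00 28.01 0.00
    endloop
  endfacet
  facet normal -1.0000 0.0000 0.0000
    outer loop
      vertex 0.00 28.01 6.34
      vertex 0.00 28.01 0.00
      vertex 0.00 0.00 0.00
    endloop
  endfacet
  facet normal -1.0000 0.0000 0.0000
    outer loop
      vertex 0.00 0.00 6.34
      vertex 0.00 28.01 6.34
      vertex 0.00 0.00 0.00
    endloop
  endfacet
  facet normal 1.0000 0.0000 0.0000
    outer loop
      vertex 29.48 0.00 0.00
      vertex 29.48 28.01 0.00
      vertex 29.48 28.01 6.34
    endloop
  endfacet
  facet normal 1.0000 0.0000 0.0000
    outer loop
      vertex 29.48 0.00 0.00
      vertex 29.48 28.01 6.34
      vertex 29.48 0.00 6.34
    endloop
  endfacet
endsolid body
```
; perimeter-only toolpath
G21 ; units = mm
G90 ; absolute positioning
G28 ; home
; layer 1
G0 Z1.27
G0 X0.00 Y0.00
G1 X29.48 Y0.00
G1 X29.48 Y28.01
G1 X0.00 Y28.01
G1 X0.00 Y0.00
; layer 2
G0 Z2.54
G0 X0.00 Y0.00
G1 X29.48 Y0.00
G1 X29.48 Y28.01
G1 X0.00 Y28.01
G1 X0.00 Y0.00
; layer 3
G0 Z3.80
G0 X0.00 Y0.00
G1 X29.48 Y0.00
G1 X29.48 Y28.01
G1 X0.00 Y28.01
G1 X0.00 Y0.00
; layer 4
G0 Z5.07
G0 X0.00 Y0.00
G1 X29.48 Y0.00
G1 X29.48 Y28.01
G1 X0.00 Y28.01
G1 X0.00 Y0.00
; layer 5
G0 Z6.34
G0 X0.00 Y0.00
G1 X29.48 Y0.00
G1 X29.48 Y28.01
G1 X0.00 Y28.01
G1 X0.00 Y0.00
M2 ; end

The solid is a rectangular box, roughly 29.5 × 28 mm footprint and 6.34 mm tall. Slicing at Δz = 1.27 mm — 5 equal slices spanning the solid's height, so layer i sits at z = i·h/5 — gives 5 non-empty perimeters. Each is a 4-segment closed polygon; G0 lifts to the layer z and rapids to the start vertex, then G1 traces the edges.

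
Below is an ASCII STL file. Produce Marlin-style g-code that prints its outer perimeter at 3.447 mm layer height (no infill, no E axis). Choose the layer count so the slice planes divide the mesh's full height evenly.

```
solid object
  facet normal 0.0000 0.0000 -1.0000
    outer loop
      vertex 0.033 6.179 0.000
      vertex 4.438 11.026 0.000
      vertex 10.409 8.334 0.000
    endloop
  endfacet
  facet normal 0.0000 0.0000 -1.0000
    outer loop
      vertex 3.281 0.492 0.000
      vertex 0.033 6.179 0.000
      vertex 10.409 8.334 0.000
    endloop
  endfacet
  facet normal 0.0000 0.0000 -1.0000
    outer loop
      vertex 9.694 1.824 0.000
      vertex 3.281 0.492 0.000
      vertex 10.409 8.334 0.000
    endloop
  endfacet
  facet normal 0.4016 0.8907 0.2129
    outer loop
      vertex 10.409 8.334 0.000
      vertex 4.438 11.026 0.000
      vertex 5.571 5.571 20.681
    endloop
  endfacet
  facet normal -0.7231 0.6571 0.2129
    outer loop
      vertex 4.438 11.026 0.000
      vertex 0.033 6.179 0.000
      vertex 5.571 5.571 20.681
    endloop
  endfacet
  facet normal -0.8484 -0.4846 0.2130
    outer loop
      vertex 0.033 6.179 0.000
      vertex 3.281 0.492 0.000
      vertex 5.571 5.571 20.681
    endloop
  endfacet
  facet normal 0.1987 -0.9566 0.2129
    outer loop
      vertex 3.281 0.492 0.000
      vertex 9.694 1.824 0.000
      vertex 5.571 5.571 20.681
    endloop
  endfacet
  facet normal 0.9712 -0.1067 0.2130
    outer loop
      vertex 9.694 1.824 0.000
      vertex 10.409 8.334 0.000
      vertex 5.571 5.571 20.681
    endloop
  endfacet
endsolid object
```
; perimeter-only toolpath
G21 ; units = mm
G90 ; absolute positioning
G28 ; home
; layer 1
G0 Z3.447
G0 X9.603 Y7.873
G1 X4.627 Y10.117
G1 X0.956 Y6.078
G1 X3.663 Y1.339
G1 X9.007 Y2.449
G1 X9.603 Y7.873
; layer 2
G0 Z6.894
G0 X8.796 Y7.413
G1 X4.816 Y9.208
G1 X1.879 Y5.976
G1 X4.044 Y2.185
G1 X8.320 Y3.073
G1 X8.796 Y7.413
; layer 3
G0 Z10.341
G0 X7.990 Y6.952
G1 X5.005 Y8.299
G1 X2.802 Y5.875
G1 X4.426 Y3.031
G1 X7.633 Y3.697
G1 X7.990 Y6.952
; layer 4
G0 Z13.787
G0 X7.184 Y6.492
G1 X5.193 Y7.389
G1 X3.725 Y5.774
G1 X4.808 Y3.878
G1 X6.945 Y4.322
G1 X7.184 Y6.492
; layer 5
G0 Z17.234
G0 X6.377 Y6.031
G1 X5.382 Y6.480
G1 X4.648 Y5.672
G1 X5.189 Y4.724
G1 X6.258 Y4.946
G1 X6.377 Y6.031
M2 ; end

The solid is a regular 5-sided pyramid, base circumscribed radius ≈ 5.57 mm, apex at z ≈ 20.7 mm. Slicing at Δz = 3.447 mm — 6 equal slices spanning the solid's height, so layer i sits at z = i·h/6 — gives 5 non-empty perimeters. Each is a 5-segment closed polygon; G0 lifts to the layer z and rapids to the start vertex, then G1 traces the edges. The cross-section shrinks linearly with z (the slice at the apex is degenerate and omitted).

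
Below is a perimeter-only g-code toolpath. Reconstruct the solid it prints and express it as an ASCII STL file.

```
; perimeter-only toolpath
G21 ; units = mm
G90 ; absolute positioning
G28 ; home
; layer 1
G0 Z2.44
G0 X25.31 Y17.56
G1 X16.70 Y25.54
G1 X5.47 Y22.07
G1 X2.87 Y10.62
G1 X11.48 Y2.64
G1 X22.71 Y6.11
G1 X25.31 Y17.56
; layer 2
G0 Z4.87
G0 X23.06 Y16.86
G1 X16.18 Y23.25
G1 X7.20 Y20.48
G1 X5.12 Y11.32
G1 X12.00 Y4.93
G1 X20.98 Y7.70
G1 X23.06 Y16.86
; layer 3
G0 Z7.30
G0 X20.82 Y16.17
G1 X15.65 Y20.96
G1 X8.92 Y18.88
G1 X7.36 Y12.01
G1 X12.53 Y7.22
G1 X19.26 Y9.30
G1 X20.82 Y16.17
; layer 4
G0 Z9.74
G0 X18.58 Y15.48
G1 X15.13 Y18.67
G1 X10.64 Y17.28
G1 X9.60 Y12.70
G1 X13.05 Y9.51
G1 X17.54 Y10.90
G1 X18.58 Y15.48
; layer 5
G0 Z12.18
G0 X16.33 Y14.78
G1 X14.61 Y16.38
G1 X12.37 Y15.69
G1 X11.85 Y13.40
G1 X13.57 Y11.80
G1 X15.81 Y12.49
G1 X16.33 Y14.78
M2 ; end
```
solid part
  facet normal 0.0000 0.0000 -1.0000
    outer loop
      vertex 3.75 23.67 0.00
      vertex 17.22 27.83 0.00
      vertex 27.55 18.25 0.00
    endloop
  endfacet
  facet normal 0.0000 0.0000 -1.0000
    outer loop
      vertex 0.63 9.93 0.00
      vertex 3.75 23.67 0.00
      vertex 27.55 18.25 0.00
    endloop
  endfacet
  facet normal 0.0000 0.0000 -1.0000
    outer loop
      vertex 10.96 0.35 0.00
      vertex 0.63 9.93 0.00
      vertex 27.55 18.25 0.00
    endloop
  endfacet
  facet normal 0.0000 0.0000 -1.0000
    outer loop
      vertex 24.43 4.51 0.00
      vertex 10.96 0.35 0.00
      vertex 27.55 18.25 0.00
    endloop
  endfacet
  facet normal 0.5219 0.5627 0.6410
    outer loop
      vertex 27.55 18.25 0.00
      vertex 17.22 27.83 0.00
      vertex 14.09 14.09 14.61
    endloop
  endfacet
  facet normal -0.2265 0.7333 0.6411
    outer loop
      vertex 17.22 27.83 0.00
      vertex 3.75 23.67 0.00
      vertex 14.09 14.09 14.61
    endloop
  endfacet
  facet normal -0.7484 0.1699 0.6411
    outer loop
      vertex 3.75 23.67 0.00
      vertex 0.63 9.93 0.00
      vertex 14.09 14.09 14.61
    endloop
  endfacet
  facet normal -0.5219 -0.5627 0.6410
    outer loop
      vertex 0.63 9.93 0.00
      vertex 10.96 0.35 0.00
      vertex 14.09 14.09 14.61
    endloop
  endfacet
  facet normal 0.2265 -0.7333 0.6411
    outer loop
      vertex 10.96 0.35 0.00
      vertex 24.43 4.51 0.00
      vertex 14.09 14.09 14.61
    endloop
  endfacet
  facet normal 0.7484 -0.1699 0.6411
    outer loop
      vertex 24.43 4.51 0.00
      vertex 27.55 18.25 0.00
      vertex 14.09 14.09 14.61
    endloop
  endfacet
endsolid part

The G0 Z moves step by Δz≈2.44 mm. The G1 loops shrink linearly with z, so the solid tapers from its base footprint up to z≈14.6. Closing with a flat bottom cap and the tapered top and triangulating gives 10 facets — a regular 6-sided pyramid, base circumscribed radius ≈ 14.1 mm, apex at z ≈ 14.6 mm.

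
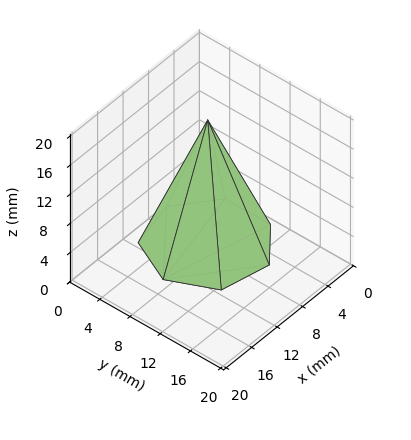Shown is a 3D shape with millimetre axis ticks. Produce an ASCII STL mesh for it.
Reading the render: the shape is a regular 7-sided pyramid, base circumscribed radius ≈ 7 mm, apex at z ≈ 17 mm (dimensions read to the nearest mm from the axis ticks). For the STL, each face is triangulated and given an outward normal.

solid part
  facet normal 0.0000 0.0000 -1.0000
    outer loop
      vertex 5.4 13.8 0.0
      vertex 11.4 12.5 0.0
      vertex 14.0 7.0 0.0
    endloop
  endfacet
  facet normal 0.0000 0.0000 -1.0000
    outer loop
      vertex 0.7 10.0 0.0
      vertex 5.4 13.8 0.0
      vertex 14.0 7.0 0.0
    endloop
  endfacet
  facet normal 0.0000 0.0000 -1.0000
    outer loop
      vertex 0.7 4.0 0.0
      vertex 0.7 10.0 0.0
      vertex 14.0 7.0 0.0
    endloop
  endfacet
  facet normal 0.0000 0.0000 -1.0000
    outer loop
      vertex 5.4 0.2 0.0
      vertex 0.7 4.0 0.0
      vertex 14.0 7.0 0.0
    endloop
  endfacet
  facet normal 0.0000 0.0000 -1.0000
    outer loop
      vertex 11.4 1.5 0.0
      vertex 5.4 0.2 0.0
      vertex 14.0 7.0 0.0
    endloop
  endfacet
  facet normal 0.8473 0.4005 0.3489
    outer loop
      vertex 14.0 7.0 0.0
      vertex 11.4 12.5 0.0
      vertex 7.0 7.0 17.0
    endloop
  endfacet
  facet normal 0.1985 0.9163 0.3478
    outer loop
      vertex 11.4 12.5 0.0
      vertex 5.4 13.8 0.0
      vertex 7.0 7.0 17.0
    endloop
  endfacet
  facet normal -0.5896 0.7293 0.3472
    outer loop
      vertex 5.4 13.8 0.0
      vertex 0.7 10.0 0.0
      vertex 7.0 7.0 17.0
    endloop
  endfacet
  facet normal -0.9377 0.0000 0.3475
    outer loop
      vertex 0.7 10.0 0.0
      vertex 0.7 4.0 0.0
      vertex 7.0 7.0 17.0
    endloop
  endfacet
  facet normal -0.5896 -0.7293 0.3472
    outer loop
      vertex 0.7 4.0 0.0
      vertex 5.4 0.2 0.0
      vertex 7.0 7.0 17.0
    endloop
  endfacet
  facet normal 0.1985 -0.9163 0.3478
    outer loop
      vertex 5.4 0.2 0.0
      vertex 11.4 1.5 0.0
      vertex 7.0 7.0 17.0
    endloop
  endfacet
  facet normal 0.8473 -0.4005 0.3489
    outer loop
      vertex 11.4 1.5 0.0
      vertex 14.0 7.0 0.0
      vertex 7.0 7.0 17.0
    endloop
  endfacet
endsolid part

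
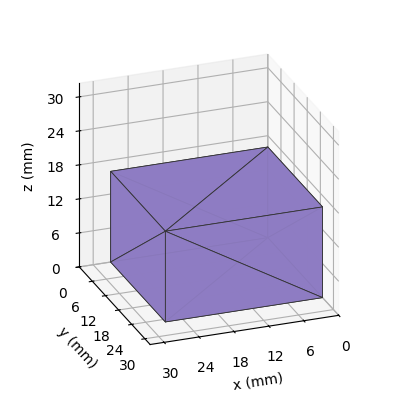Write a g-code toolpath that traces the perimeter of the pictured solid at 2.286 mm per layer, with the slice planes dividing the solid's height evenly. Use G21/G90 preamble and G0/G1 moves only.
Reading the render: the shape is a rectangular box, roughly 27 × 25 mm footprint and 16 mm tall (dimensions read to the nearest mm from the axis ticks). For the g-code, the solid's height is divided into equal slices at the stated Δz and each level perimeter traced with G1 moves after a G0 lift.

; perimeter-only toolpath
G21 ; units = mm
G90 ; absolute positioning
G28 ; home
; layer 1
G0 Z2.286
G0 X0.000 Y0.000
G1 X27.000 Y0.000
G1 X27.000 Y25.000
G1 X0.000 Y25.000
G1 X0.000 Y0.000
; layer 2
G0 Z4.571
G0 X0.000 Y0.000
G1 X27.000 Y0.000
G1 X27.000 Y25.000
G1 X0.000 Y25.000
G1 X0.000 Y0.000
; layer 3
G0 Z6.857
G0 X0.000 Y0.000
G1 X27.000 Y0.000
G1 X27.000 Y25.000
G1 X0.000 Y25.000
G1 X0.000 Y0.000
; layer 4
G0 Z9.143
G0 X0.000 Y0.000
G1 X27.000 Y0.000
G1 X27.000 Y25.000
G1 X0.000 Y25.000
G1 X0.000 Y0.000
; layer 5
G0 Z11.429
G0 X0.000 Y0.000
G1 X27.000 Y0.000
G1 X27.000 Y25.000
G1 X0.000 Y25.000
G1 X0.000 Y0.000
; layer 6
G0 Z13.714
G0 X0.000 Y0.000
G1 X27.000 Y0.000
G1 X27.000 Y25.000
G1 X0.000 Y25.000
G1 X0.000 Y0.000
; layer 7
G0 Z16.000
G0 X0.000 Y0.000
G1 X27.000 Y0.000
G1 X27.000 Y25.000
G1 X0.000 Y25.000
G1 X0.000 Y0.000
M2 ; end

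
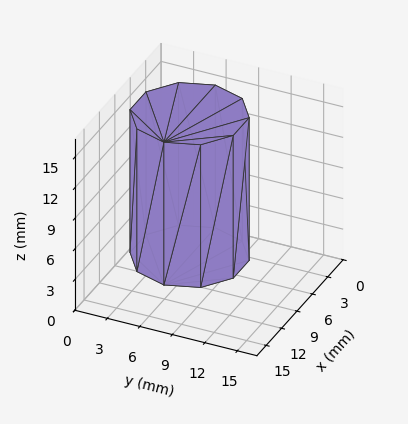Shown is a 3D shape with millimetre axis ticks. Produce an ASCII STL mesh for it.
Reading the render: the shape is a regular 10-sided prism (a cylinder approximated with 10 flat sides), circumscribed radius ≈ 5 mm, height ≈ 14 mm (dimensions read to the nearest mm from the axis ticks). For the STL, each face is triangulated and given an outward normal.

solid part
  facet normal 0.0000 0.0000 -1.0000
    outer loop
      vertex 6.55 9.76 0.00
      vertex 9.05 7.94 0.00
      vertex 10.00 5.00 0.00
    endloop
  endfacet
  facet normal 0.0000 0.0000 -1.0000
    outer loop
      vertex 3.45 9.76 0.00
      vertex 6.55 9.76 0.00
      vertex 10.00 5.00 0.00
    endloop
  endfacet
  facet normal 0.0000 0.0000 -1.0000
    outer loop
      vertex 0.95 7.94 0.00
      vertex 3.45 9.76 0.00
      vertex 10.00 5.00 0.00
    endloop
  endfacet
  facet normal 0.0000 0.0000 -1.0000
    outer loop
      vertex 0.00 5.00 0.00
      vertex 0.95 7.94 0.00
      vertex 10.00 5.00 0.00
    endloop
  endfacet
  facet normal 0.0000 0.0000 -1.0000
    outer loop
      vertex 0.95 2.06 0.00
      vertex 0.00 5.00 0.00
      vertex 10.00 5.00 0.00
    endloop
  endfacet
  facet normal 0.0000 0.0000 -1.0000
    outer loop
      vertex 3.45 0.24 0.00
      vertex 0.95 2.06 0.00
      vertex 10.00 5.00 0.00
    endloop
  endfacet
  facet normal 0.0000 0.0000 -1.0000
    outer loop
      vertex 6.55 0.24 0.00
      vertex 3.45 0.24 0.00
      vertex 10.00 5.00 0.00
    endloop
  endfacet
  facet normal 0.0000 0.0000 -1.0000
    outer loop
      vertex 9.05 2.06 0.00
      vertex 6.55 0.24 0.00
      vertex 10.00 5.00 0.00
    endloop
  endfacet
  facet normal 0.0000 0.0000 1.0000
    outer loop
      vertex 10.00 5.00 14.00
      vertex 9.05 7.94 14.00
      vertex 6.55 9.76 14.00
    endloop
  endfacet
  facet normal 0.0000 0.0000 1.0000
    outer loop
      vertex 10.00 5.00 14.00
      vertex 6.55 9.76 14.00
      vertex 3.45 9.76 14.00
    endloop
  endfacet
  facet normal 0.0000 0.0000 1.0000
    outer loop
      vertex 10.00 5.00 14.00
      vertex 3.45 9.76 14.00
      vertex 0.95 7.94 14.00
    endloop
  endfacet
  facet normal 0.0000 0.0000 1.0000
    outer loop
      vertex 10.00 5.00 14.00
      vertex 0.95 7.94 14.00
      vertex 0.00 5.00 14.00
    endloop
  endfacet
  facet normal 0.0000 0.0000 1.0000
    outer loop
      vertex 10.00 5.00 14.00
      vertex 0.00 5.00 14.00
      vertex 0.95 2.06 14.00
    endloop
  endfacet
  facet normal 0.0000 0.0000 1.0000
    outer loop
      vertex 10.00 5.00 14.00
      vertex 0.95 2.06 14.00
      vertex 3.45 0.24 14.00
    endloop
  endfacet
  facet normal 0.0000 0.0000 1.0000
    outer loop
      vertex 10.00 5.00 14.00
      vertex 3.45 0.24 14.00
      vertex 6.55 0.24 14.00
    endloop
  endfacet
  facet normal 0.0000 0.0000 1.0000
    outer loop
      vertex 10.00 5.00 14.00
      vertex 6.55 0.24 14.00
      vertex 9.05 2.06 14.00
    endloop
  endfacet
  facet normal 0.9516 0.3075 0.0000
    outer loop
      vertex 10.00 5.00 0.00
      vertex 9.05 7.94 0.00
      vertex 9.05 7.94 14.00
    endloop
  endfacet
  facet normal 0.9516 0.3075 0.0000
    outer loop
      vertex 10.00 5.00 0.00
      vertex 9.05 7.94 14.00
      vertex 10.00 5.00 14.00
    endloop
  endfacet
  facet normal 0.5886 0.8085 0.0000
    outer loop
      vertex 9.05 7.94 0.00
      vertex 6.55 9.76 0.00
      vertex 6.55 9.76 14.00
    endloop
  endfacet
  facet normal 0.5886 0.8085 0.0000
    outer loop
      vertex 9.05 7.94 0.00
      vertex 6.55 9.76 14.00
      vertex 9.05 7.94 14.00
    endloop
  endfacet
  facet normal 0.0000 1.0000 0.0000
    outer loop
      vertex 6.55 9.76 0.00
      vertex 3.45 9.76 0.00
      vertex 3.45 9.76 14.00
    endloop
  endfacet
  facet normal 0.0000 1.0000 0.0000
    outer loop
      vertex 6.55 9.76 0.00
      vertex 3.45 9.76 14.00
      vertex 6.55 9.76 14.00
    endloop
  endfacet
  facet normal -0.5886 0.8085 0.0000
    outer loop
      vertex 3.45 9.76 0.00
      vertex 0.95 7.94 0.00
      vertex 0.95 7.94 14.00
    endloop
  endfacet
  facet normal -0.5886 0.8085 0.0000
    outer loop
      vertex 3.45 9.76 0.00
      vertex 0.95 7.94 14.00
      vertex 3.45 9.76 14.00
    endloop
  endfacet
  facet normal -0.9516 0.3075 0.0000
    outer loop
      vertex 0.95 7.94 0.00
      vertex 0.00 5.00 0.00
      vertex 0.00 5.00 14.00
    endloop
  endfacet
  facet normal -0.9516 0.3075 0.0000
    outer loop
      vertex 0.95 7.94 0.00
      vertex 0.00 5.00 14.00
      vertex 0.95 7.94 14.00
    endloop
  endfacet
  facet normal -0.9516 -0.3075 0.0000
    outer loop
      vertex 0.00 5.00 0.00
      vertex 0.95 2.06 0.00
      vertex 0.95 2.06 14.00
    endloop
  endfacet
  facet normal -0.9516 -0.3075 0.0000
    outer loop
      vertex 0.00 5.00 0.00
      vertex 0.95 2.06 14.00
      vertex 0.00 5.00 14.00
    endloop
  endfacet
  facet normal -0.5886 -0.8085 0.0000
    outer loop
      vertex 0.95 2.06 0.00
      vertex 3.45 0.24 0.00
      vertex 3.45 0.24 14.00
    endloop
  endfacet
  facet normal -0.5886 -0.8085 0.0000
    outer loop
      vertex 0.95 2.06 0.00
      vertex 3.45 0.24 14.00
      vertex 0.95 2.06 14.00
    endloop
  endfacet
  facet normal 0.0000 -1.0000 0.0000
    outer loop
      vertex 3.45 0.24 0.00
      vertex 6.55 0.24 0.00
      vertex 6.55 0.24 14.00
    endloop
  endfacet
  facet normal 0.0000 -1.0000 0.0000
    outer loop
      vertex 3.45 0.24 0.00
      vertex 6.55 0.24 14.00
      vertex 3.45 0.24 14.00
    endloop
  endfacet
  facet normal 0.5886 -0.8085 0.0000
    outer loop
      vertex 6.55 0.24 0.00
      vertex 9.05 2.06 0.00
      vertex 9.05 2.06 14.00
    endloop
  endfacet
  facet normal 0.5886 -0.8085 0.0000
    outer loop
      vertex 6.55 0.24 0.00
      vertex 9.05 2.06 14.00
      vertex 6.55 0.24 14.00
    endloop
  endfacet
  facet normal 0.9516 -0.3075 0.0000
    outer loop
      vertex 9.05 2.06 0.00
      vertex 10.00 5.00 0.00
      vertex 10.00 5.00 14.00
    endloop
  endfacet
  facet normal 0.9516 -0.3075 0.0000
    outer loop
      vertex 9.05 2.06 0.00
      vertex 10.00 5.00 14.00
      vertex 9.05 2.06 14.00
    endloop
  endfacet
endsolid part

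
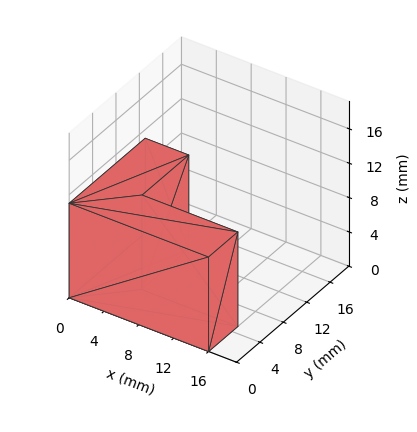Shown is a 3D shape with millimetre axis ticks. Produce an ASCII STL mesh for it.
Reading the render: the shape is an L-shaped prism: outer 16 × 13 mm, arm thicknesses ≈ 5 mm (horizontal) and 5 mm (vertical), extruded 11 mm in z (dimensions read to the nearest mm from the axis ticks). For the STL, each face is triangulated and given an outward normal.

solid part
  facet normal 0.0000 0.0000 -1.0000
    outer loop
      vertex 16.0 5.0 0.0
      vertex 16.0 0.0 0.0
      vertex 0.0 0.0 0.0
    endloop
  endfacet
  facet normal 0.0000 0.0000 -1.0000
    outer loop
      vertex 5.0 5.0 0.0
      vertex 16.0 5.0 0.0
      vertex 0.0 0.0 0.0
    endloop
  endfacet
  facet normal 0.0000 0.0000 -1.0000
    outer loop
      vertex 5.0 13.0 0.0
      vertex 5.0 5.0 0.0
      vertex 0.0 0.0 0.0
    endloop
  endfacet
  facet normal 0.0000 0.0000 -1.0000
    outer loop
      vertex 0.0 13.0 0.0
      vertex 5.0 13.0 0.0
      vertex 0.0 0.0 0.0
    endloop
  endfacet
  facet normal 0.0000 0.0000 1.0000
    outer loop
      vertex 0.0 0.0 11.0
      vertex 16.0 0.0 11.0
      vertex 16.0 5.0 11.0
    endloop
  endfacet
  facet normal 0.0000 0.0000 1.0000
    outer loop
      vertex 0.0 0.0 11.0
      vertex 16.0 5.0 11.0
      vertex 5.0 5.0 11.0
    endloop
  endfacet
  facet normal 0.0000 0.0000 1.0000
    outer loop
      vertex 0.0 0.0 11.0
      vertex 5.0 5.0 11.0
      vertex 5.0 13.0 11.0
    endloop
  endfacet
  facet normal 0.0000 0.0000 1.0000
    outer loop
      vertex 0.0 0.0 11.0
      vertex 5.0 13.0 11.0
      vertex 0.0 13.0 11.0
    endloop
  endfacet
  facet normal 0.0000 -1.0000 0.0000
    outer loop
      vertex 0.0 0.0 0.0
      vertex 16.0 0.0 0.0
      vertex 16.0 0.0 11.0
    endloop
  endfacet
  facet normal 0.0000 -1.0000 0.0000
    outer loop
      vertex 0.0 0.0 0.0
      vertex 16.0 0.0 11.0
      vertex 0.0 0.0 11.0
    endloop
  endfacet
  facet normal 1.0000 0.0000 0.0000
    outer loop
      vertex 16.0 0.0 0.0
      vertex 16.0 5.0 0.0
      vertex 16.0 5.0 11.0
    endloop
  endfacet
  facet normal 1.0000 0.0000 0.0000
    outer loop
      vertex 16.0 0.0 0.0
      vertex 16.0 5.0 11.0
      vertex 16.0 0.0 11.0
    endloop
  endfacet
  facet normal 0.0000 1.0000 0.0000
    outer loop
      vertex 16.0 5.0 0.0
      vertex 5.0 5.0 0.0
      vertex 5.0 5.0 11.0
    endloop
  endfacet
  facet normal 0.0000 1.0000 0.0000
    outer loop
      vertex 16.0 5.0 0.0
      vertex 5.0 5.0 11.0
      vertex 16.0 5.0 11.0
    endloop
  endfacet
  facet normal 1.0000 0.0000 0.0000
    outer loop
      vertex 5.0 5.0 0.0
      vertex 5.0 13.0 0.0
      vertex 5.0 13.0 11.0
    endloop
  endfacet
  facet normal 1.0000 0.0000 0.0000
    outer loop
      vertex 5.0 5.0 0.0
      vertex 5.0 13.0 11.0
      vertex 5.0 5.0 11.0
    endloop
  endfacet
  facet normal 0.0000 1.0000 0.0000
    outer loop
      vertex 5.0 13.0 0.0
      vertex 0.0 13.0 0.0
      vertex 0.0 13.0 11.0
    endloop
  endfacet
  facet normal 0.0000 1.0000 0.0000
    outer loop
      vertex 5.0 13.0 0.0
      vertex 0.0 13.0 11.0
      vertex 5.0 13.0 11.0
    endloop
  endfacet
  facet normal -1.0000 0.0000 0.0000
    outer loop
      vertex 0.0 13.0 0.0
      vertex 0.0 0.0 0.0
      vertex 0.0 0.0 11.0
    endloop
  endfacet
  facet normal -1.0000 0.0000 0.0000
    outer loop
      vertex 0.0 13.0 0.0
      vertex 0.0 0.0 11.0
      vertex 0.0 13.0 11.0
    endloop
  endfacet
endsolid part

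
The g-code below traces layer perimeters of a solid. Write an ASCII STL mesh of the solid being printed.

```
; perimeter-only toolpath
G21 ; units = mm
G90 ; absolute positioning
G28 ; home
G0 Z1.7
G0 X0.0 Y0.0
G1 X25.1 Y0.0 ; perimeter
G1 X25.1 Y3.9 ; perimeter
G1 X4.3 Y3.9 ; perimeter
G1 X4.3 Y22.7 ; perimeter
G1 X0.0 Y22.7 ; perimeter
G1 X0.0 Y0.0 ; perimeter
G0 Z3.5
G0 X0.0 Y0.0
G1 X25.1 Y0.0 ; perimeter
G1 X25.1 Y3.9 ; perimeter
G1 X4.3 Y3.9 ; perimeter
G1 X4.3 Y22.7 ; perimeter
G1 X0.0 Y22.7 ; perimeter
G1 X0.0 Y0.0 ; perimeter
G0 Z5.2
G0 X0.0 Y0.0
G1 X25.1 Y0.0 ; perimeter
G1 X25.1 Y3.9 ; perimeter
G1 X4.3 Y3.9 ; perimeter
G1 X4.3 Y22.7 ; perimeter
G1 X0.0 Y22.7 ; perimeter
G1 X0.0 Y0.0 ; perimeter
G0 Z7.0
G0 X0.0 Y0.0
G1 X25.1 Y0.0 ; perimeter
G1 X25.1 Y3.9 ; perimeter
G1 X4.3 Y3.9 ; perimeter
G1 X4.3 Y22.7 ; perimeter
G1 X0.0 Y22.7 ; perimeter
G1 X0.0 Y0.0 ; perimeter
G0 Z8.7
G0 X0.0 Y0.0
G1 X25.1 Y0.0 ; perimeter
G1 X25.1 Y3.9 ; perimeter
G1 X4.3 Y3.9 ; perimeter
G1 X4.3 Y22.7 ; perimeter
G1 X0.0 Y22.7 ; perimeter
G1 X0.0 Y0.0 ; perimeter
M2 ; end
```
solid part
  facet normal 0.0000 0.0000 -1.0000
    outer loop
      vertex 25.1 3.9 0.0
      vertex 25.1 0.0 0.0
      vertex 0.0 0.0 0.0
    endloop
  endfacet
  facet normal 0.0000 0.0000 -1.0000
    outer loop
      vertex 4.3 3.9 0.0
      vertex 25.1 3.9 0.0
      vertex 0.0 0.0 0.0
    endloop
  endfacet
  facet normal 0.0000 0.0000 -1.0000
    outer loop
      vertex 4.3 22.7 0.0
      vertex 4.3 3.9 0.0
      vertex 0.0 0.0 0.0
    endloop
  endfacet
  facet normal 0.0000 0.0000 -1.0000
    outer loop
      vertex 0.0 22.7 0.0
      vertex 4.3 22.7 0.0
      vertex 0.0 0.0 0.0
    endloop
  endfacet
  facet normal 0.0000 0.0000 1.0000
    outer loop
      vertex 0.0 0.0 8.7
      vertex 25.1 0.0 8.7
      vertex 25.1 3.9 8.7
    endloop
  endfacet
  facet normal 0.0000 0.0000 1.0000
    outer loop
      vertex 0.0 0.0 8.7
      vertex 25.1 3.9 8.7
      vertex 4.3 3.9 8.7
    endloop
  endfacet
  facet normal 0.0000 0.0000 1.0000
    outer loop
      vertex 0.0 0.0 8.7
      vertex 4.3 3.9 8.7
      vertex 4.3 22.7 8.7
    endloop
  endfacet
  facet normal 0.0000 0.0000 1.0000
    outer loop
      vertex 0.0 0.0 8.7
      vertex 4.3 22.7 8.7
      vertex 0.0 22.7 8.7
    endloop
  endfacet
  facet normal 0.0000 -1.0000 0.0000
    outer loop
      vertex 0.0 0.0 0.0
      vertex 25.1 0.0 0.0
      vertex 25.1 0.0 8.7
    endloop
  endfacet
  facet normal 0.0000 -1.0000 0.0000
    outer loop
      vertex 0.0 0.0 0.0
      vertex 25.1 0.0 8.7
      vertex 0.0 0.0 8.7
    endloop
  endfacet
  facet normal 1.0000 0.0000 0.0000
    outer loop
      vertex 25.1 0.0 0.0
      vertex 25.1 3.9 0.0
      vertex 25.1 3.9 8.7
    endloop
  endfacet
  facet normal 1.0000 0.0000 0.0000
    outer loop
      vertex 25.1 0.0 0.0
      vertex 25.1 3.9 8.7
      vertex 25.1 0.0 8.7
    endloop
  endfacet
  facet normal 0.0000 1.0000 0.0000
    outer loop
      vertex 25.1 3.9 0.0
      vertex 4.3 3.9 0.0
      vertex 4.3 3.9 8.7
    endloop
  endfacet
  facet normal 0.0000 1.0000 0.0000
    outer loop
      vertex 25.1 3.9 0.0
      vertex 4.3 3.9 8.7
      vertex 25.1 3.9 8.7
    endloop
  endfacet
  facet normal 1.0000 0.0000 0.0000
    outer loop
      vertex 4.3 3.9 0.0
      vertex 4.3 22.7 0.0
      vertex 4.3 22.7 8.7
    endloop
  endfacet
  facet normal 1.0000 0.0000 0.0000
    outer loop
      vertex 4.3 3.9 0.0
      vertex 4.3 22.7 8.7
      vertex 4.3 3.9 8.7
    endloop
  endfacet
  facet normal 0.0000 1.0000 0.0000
    outer loop
      vertex 4.3 22.7 0.0
      vertex 0.0 22.7 0.0
      vertex 0.0 22.7 8.7
    endloop
  endfacet
  facet normal 0.0000 1.0000 0.0000
    outer loop
      vertex 4.3 22.7 0.0
      vertex 0.0 22.7 8.7
      vertex 4.3 22.7 8.7
    endloop
  endfacet
  facet normal -1.0000 0.0000 0.0000
    outer loop
      vertex 0.0 22.7 0.0
      vertex 0.0 0.0 0.0
      vertex 0.0 0.0 8.7
    endloop
  endfacet
  facet normal -1.0000 0.0000 0.0000
    outer loop
      vertex 0.0 22.7 0.0
      vertex 0.0 0.0 8.7
      vertex 0.0 22.7 8.7
    endloop
  endfacet
endsolid part

The G0 Z moves step by Δz≈1.7 mm. Every layer's G1 loop is the same polygon, so the solid is a straight extrusion of it from z=0 to z≈8.7. Closing with flat bottom and top caps and triangulating gives 20 facets — an L-shaped prism: outer 25.1 × 22.7 mm, arm thicknesses ≈ 3.9 mm (horizontal) and 4.3 mm (vertical), extruded 8.7 mm in z.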